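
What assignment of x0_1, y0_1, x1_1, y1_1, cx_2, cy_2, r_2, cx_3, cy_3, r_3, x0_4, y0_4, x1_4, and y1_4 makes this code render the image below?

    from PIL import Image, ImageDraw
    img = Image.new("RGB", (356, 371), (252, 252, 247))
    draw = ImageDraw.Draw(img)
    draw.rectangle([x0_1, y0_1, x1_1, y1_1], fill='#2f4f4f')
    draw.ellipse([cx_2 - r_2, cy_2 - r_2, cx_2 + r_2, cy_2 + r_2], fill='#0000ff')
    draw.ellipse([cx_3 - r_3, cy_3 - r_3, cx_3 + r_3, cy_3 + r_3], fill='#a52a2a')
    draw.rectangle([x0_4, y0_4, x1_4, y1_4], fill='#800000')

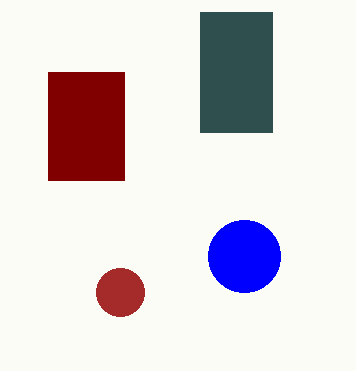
x0_1 = 200, y0_1 = 12, x1_1 = 272, y1_1 = 132, cx_2 = 244, cy_2 = 256, r_2 = 36, cx_3 = 120, cy_3 = 292, r_3 = 24, x0_4 = 48, y0_4 = 72, x1_4 = 124, y1_4 = 180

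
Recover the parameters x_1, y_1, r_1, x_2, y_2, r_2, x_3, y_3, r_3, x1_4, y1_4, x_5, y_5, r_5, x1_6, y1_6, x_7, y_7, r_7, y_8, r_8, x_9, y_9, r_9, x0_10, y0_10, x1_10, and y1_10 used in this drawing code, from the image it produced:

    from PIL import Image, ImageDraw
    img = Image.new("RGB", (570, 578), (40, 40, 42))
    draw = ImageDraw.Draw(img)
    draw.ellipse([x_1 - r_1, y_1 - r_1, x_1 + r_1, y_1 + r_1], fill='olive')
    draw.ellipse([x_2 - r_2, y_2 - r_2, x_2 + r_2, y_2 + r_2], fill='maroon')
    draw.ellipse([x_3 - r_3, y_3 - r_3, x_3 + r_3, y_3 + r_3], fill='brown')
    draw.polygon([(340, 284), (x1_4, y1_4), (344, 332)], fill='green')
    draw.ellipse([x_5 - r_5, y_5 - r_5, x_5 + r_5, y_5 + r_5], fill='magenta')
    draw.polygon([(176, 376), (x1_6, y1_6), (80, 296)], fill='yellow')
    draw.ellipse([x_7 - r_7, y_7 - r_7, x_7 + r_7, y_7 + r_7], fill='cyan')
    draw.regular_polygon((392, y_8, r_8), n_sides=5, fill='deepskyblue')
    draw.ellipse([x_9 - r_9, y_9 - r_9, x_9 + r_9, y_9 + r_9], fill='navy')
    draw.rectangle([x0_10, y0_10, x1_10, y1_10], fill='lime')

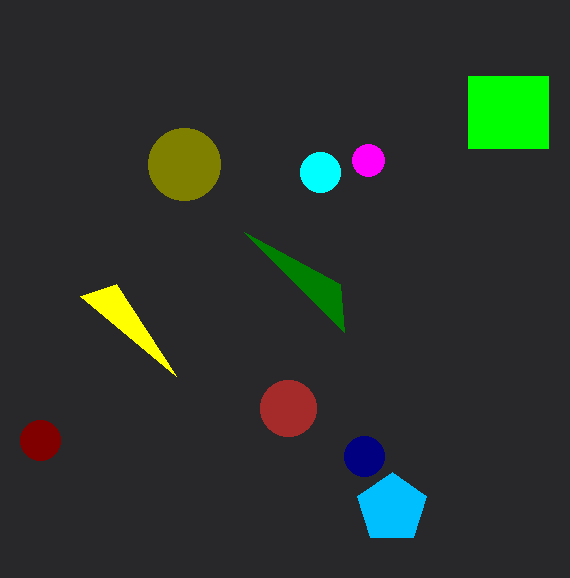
x_1 = 184
y_1 = 164
r_1 = 36
x_2 = 40
y_2 = 440
r_2 = 20
x_3 = 288
y_3 = 408
r_3 = 28
x1_4 = 244
y1_4 = 232
x_5 = 368
y_5 = 160
r_5 = 16
x1_6 = 116
y1_6 = 284
x_7 = 320
y_7 = 172
r_7 = 20
y_8 = 508
r_8 = 36
x_9 = 364
y_9 = 456
r_9 = 20
x0_10 = 468
y0_10 = 76
x1_10 = 548
y1_10 = 148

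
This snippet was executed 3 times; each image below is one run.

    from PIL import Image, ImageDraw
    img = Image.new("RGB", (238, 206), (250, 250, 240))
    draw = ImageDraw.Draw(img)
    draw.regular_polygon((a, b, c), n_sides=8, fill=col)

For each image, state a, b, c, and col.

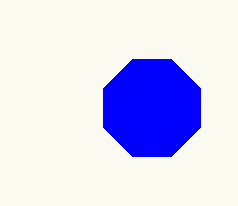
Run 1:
a = 152; b = 108; c = 52; col = 'blue'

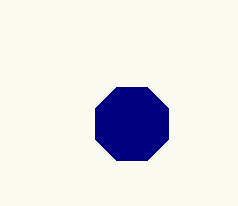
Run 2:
a = 132; b = 124; c = 40; col = 'navy'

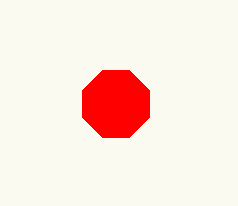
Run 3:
a = 116; b = 104; c = 36; col = 'red'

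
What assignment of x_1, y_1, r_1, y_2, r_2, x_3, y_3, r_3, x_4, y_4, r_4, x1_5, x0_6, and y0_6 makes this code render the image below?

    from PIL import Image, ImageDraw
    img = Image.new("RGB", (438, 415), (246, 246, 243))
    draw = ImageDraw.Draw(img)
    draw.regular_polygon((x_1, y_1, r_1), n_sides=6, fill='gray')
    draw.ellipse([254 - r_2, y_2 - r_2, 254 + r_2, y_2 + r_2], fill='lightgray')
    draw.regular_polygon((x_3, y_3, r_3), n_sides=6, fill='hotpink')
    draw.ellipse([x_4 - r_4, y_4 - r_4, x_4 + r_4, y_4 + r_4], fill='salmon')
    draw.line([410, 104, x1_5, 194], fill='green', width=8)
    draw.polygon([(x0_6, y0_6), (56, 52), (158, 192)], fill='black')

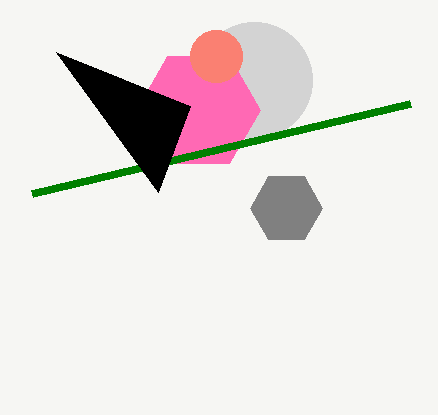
x_1 = 286
y_1 = 208
r_1 = 36
y_2 = 80
r_2 = 58
x_3 = 198
y_3 = 110
r_3 = 62
x_4 = 216
y_4 = 56
r_4 = 26
x1_5 = 32
x0_6 = 190
y0_6 = 106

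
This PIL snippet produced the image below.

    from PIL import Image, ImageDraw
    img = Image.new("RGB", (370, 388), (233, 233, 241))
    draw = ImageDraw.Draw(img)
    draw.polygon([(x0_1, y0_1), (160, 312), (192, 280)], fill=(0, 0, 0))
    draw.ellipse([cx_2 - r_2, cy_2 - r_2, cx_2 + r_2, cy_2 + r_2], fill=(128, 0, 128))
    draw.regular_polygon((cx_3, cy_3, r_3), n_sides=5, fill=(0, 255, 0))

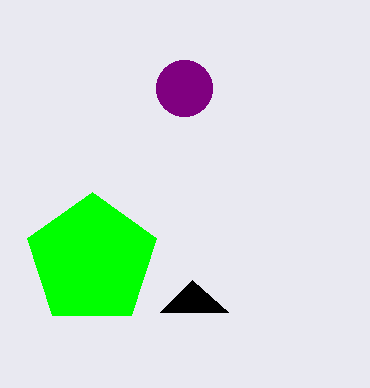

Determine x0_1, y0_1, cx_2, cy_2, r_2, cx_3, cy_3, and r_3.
x0_1 = 228, y0_1 = 312, cx_2 = 184, cy_2 = 88, r_2 = 28, cx_3 = 92, cy_3 = 260, r_3 = 68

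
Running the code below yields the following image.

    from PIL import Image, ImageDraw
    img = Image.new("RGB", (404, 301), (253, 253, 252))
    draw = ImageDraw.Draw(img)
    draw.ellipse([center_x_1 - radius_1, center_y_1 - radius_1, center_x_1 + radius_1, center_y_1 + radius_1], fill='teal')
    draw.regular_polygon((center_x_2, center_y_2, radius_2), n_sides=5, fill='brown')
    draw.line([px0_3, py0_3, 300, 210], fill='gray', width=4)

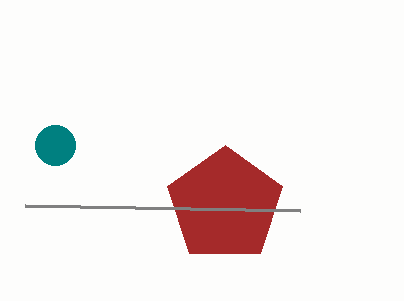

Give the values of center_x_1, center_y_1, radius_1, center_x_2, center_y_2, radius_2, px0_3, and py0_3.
center_x_1 = 55; center_y_1 = 145; radius_1 = 20; center_x_2 = 225; center_y_2 = 205; radius_2 = 60; px0_3 = 25; py0_3 = 205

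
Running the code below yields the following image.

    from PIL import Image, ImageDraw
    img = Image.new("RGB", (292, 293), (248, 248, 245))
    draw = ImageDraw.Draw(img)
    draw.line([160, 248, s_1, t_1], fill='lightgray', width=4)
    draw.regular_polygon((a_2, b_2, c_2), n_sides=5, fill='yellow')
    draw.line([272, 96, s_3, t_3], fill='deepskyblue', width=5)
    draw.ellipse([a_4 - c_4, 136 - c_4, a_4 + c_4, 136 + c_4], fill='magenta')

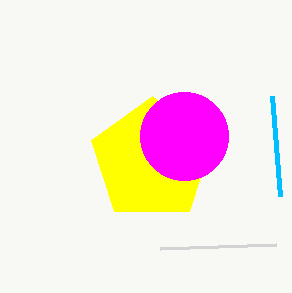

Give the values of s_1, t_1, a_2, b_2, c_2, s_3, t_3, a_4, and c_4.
s_1 = 276, t_1 = 244, a_2 = 152, b_2 = 160, c_2 = 64, s_3 = 280, t_3 = 196, a_4 = 184, c_4 = 44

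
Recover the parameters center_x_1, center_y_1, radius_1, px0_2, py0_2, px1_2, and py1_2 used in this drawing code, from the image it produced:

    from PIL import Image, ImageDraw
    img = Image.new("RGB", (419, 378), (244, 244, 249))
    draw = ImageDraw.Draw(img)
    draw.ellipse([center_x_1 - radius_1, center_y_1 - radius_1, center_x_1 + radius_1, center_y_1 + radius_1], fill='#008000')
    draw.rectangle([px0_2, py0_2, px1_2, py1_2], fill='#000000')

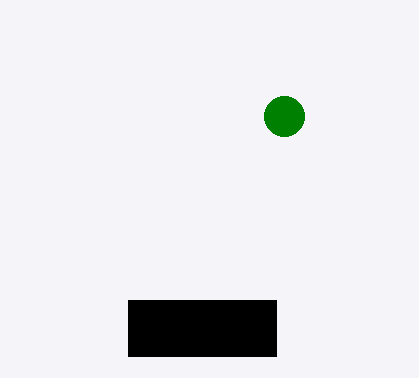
center_x_1 = 284; center_y_1 = 116; radius_1 = 20; px0_2 = 128; py0_2 = 300; px1_2 = 276; py1_2 = 356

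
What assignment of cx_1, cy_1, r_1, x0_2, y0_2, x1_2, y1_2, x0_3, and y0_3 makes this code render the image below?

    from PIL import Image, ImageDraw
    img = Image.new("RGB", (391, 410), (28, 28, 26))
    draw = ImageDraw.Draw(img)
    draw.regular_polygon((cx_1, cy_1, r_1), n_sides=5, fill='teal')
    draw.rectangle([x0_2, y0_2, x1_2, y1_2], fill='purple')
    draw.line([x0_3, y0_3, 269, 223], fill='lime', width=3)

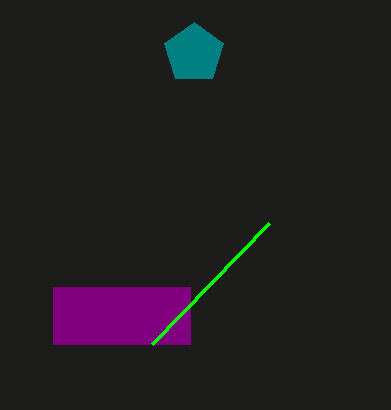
cx_1 = 194, cy_1 = 53, r_1 = 31, x0_2 = 53, y0_2 = 287, x1_2 = 190, y1_2 = 344, x0_3 = 152, y0_3 = 344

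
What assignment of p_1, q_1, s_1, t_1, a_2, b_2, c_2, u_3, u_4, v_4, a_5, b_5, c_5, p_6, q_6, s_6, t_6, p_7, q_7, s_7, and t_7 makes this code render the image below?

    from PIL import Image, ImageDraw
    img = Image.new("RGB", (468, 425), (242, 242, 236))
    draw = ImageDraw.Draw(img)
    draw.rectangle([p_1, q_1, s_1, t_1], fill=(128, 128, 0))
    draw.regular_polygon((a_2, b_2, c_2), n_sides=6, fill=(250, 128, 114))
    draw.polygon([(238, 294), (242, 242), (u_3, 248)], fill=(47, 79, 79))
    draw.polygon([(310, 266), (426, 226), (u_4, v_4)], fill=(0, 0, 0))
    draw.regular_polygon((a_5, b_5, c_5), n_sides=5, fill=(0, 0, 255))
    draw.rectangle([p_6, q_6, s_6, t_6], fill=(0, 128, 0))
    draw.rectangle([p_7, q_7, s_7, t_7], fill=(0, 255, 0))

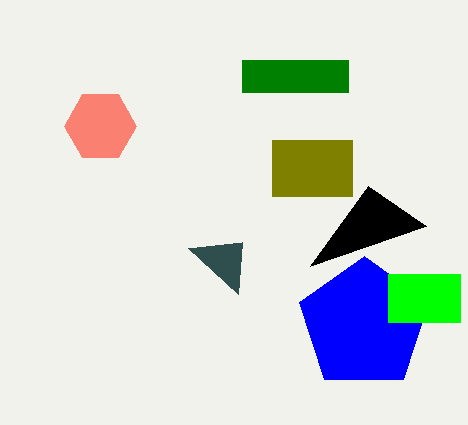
p_1 = 272, q_1 = 140, s_1 = 352, t_1 = 196, a_2 = 100, b_2 = 126, c_2 = 36, u_3 = 188, u_4 = 368, v_4 = 186, a_5 = 364, b_5 = 324, c_5 = 68, p_6 = 242, q_6 = 60, s_6 = 348, t_6 = 92, p_7 = 388, q_7 = 274, s_7 = 460, t_7 = 322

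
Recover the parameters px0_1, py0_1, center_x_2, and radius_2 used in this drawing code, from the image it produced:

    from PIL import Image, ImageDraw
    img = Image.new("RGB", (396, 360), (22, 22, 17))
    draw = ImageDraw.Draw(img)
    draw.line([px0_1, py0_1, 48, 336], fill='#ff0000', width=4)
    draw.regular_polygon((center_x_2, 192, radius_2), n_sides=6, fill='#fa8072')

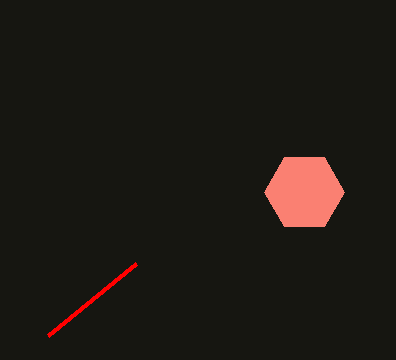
px0_1 = 136; py0_1 = 264; center_x_2 = 304; radius_2 = 40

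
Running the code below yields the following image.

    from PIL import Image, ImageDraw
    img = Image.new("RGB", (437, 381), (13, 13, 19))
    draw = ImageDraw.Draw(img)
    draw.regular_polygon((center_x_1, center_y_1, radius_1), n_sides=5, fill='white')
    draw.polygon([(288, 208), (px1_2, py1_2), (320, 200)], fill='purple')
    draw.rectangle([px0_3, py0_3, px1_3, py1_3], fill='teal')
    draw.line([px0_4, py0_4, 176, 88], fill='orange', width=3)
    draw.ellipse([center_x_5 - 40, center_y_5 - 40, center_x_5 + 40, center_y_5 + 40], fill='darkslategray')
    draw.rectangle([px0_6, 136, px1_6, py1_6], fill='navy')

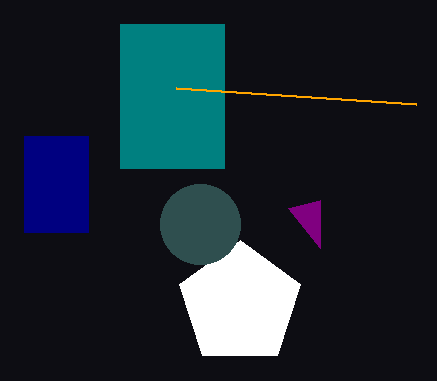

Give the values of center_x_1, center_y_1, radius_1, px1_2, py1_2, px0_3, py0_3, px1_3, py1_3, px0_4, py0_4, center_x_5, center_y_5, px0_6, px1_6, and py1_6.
center_x_1 = 240
center_y_1 = 304
radius_1 = 64
px1_2 = 320
py1_2 = 248
px0_3 = 120
py0_3 = 24
px1_3 = 224
py1_3 = 168
px0_4 = 416
py0_4 = 104
center_x_5 = 200
center_y_5 = 224
px0_6 = 24
px1_6 = 88
py1_6 = 232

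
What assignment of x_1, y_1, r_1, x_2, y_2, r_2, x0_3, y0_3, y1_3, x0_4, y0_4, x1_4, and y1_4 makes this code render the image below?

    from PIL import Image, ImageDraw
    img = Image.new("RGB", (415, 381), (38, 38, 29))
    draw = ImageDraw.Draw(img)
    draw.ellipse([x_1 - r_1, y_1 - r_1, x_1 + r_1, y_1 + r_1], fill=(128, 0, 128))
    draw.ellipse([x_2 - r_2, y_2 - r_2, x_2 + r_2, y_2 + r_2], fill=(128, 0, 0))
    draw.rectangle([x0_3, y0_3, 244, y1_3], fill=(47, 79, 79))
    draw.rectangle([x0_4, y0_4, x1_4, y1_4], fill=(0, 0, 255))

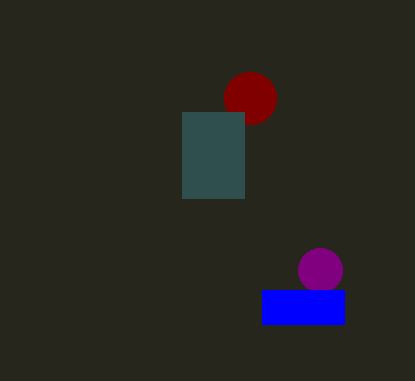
x_1 = 320; y_1 = 270; r_1 = 22; x_2 = 250; y_2 = 98; r_2 = 26; x0_3 = 182; y0_3 = 112; y1_3 = 198; x0_4 = 262; y0_4 = 290; x1_4 = 344; y1_4 = 324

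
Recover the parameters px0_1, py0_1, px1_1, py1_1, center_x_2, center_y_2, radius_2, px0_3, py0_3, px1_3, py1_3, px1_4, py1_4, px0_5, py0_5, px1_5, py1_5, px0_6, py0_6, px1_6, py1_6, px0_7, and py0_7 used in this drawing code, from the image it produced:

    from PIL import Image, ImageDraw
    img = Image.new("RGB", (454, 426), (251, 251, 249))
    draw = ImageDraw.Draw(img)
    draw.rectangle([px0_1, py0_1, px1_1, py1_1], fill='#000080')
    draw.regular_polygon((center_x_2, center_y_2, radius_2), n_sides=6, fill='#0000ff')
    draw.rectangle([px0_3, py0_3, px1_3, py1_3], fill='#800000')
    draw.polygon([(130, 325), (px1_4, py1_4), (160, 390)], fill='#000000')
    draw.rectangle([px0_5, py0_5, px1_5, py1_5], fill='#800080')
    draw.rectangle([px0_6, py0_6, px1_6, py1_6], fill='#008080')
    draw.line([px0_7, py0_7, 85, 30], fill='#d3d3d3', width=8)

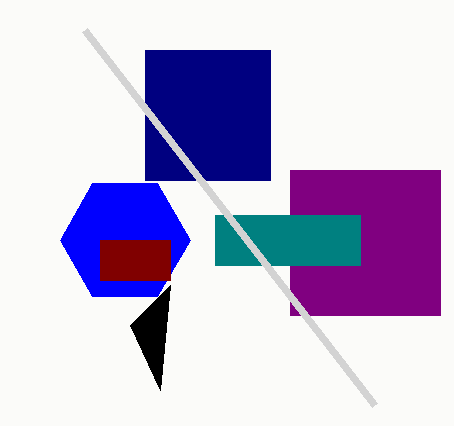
px0_1 = 145, py0_1 = 50, px1_1 = 270, py1_1 = 180, center_x_2 = 125, center_y_2 = 240, radius_2 = 65, px0_3 = 100, py0_3 = 240, px1_3 = 170, py1_3 = 280, px1_4 = 170, py1_4 = 285, px0_5 = 290, py0_5 = 170, px1_5 = 440, py1_5 = 315, px0_6 = 215, py0_6 = 215, px1_6 = 360, py1_6 = 265, px0_7 = 375, py0_7 = 405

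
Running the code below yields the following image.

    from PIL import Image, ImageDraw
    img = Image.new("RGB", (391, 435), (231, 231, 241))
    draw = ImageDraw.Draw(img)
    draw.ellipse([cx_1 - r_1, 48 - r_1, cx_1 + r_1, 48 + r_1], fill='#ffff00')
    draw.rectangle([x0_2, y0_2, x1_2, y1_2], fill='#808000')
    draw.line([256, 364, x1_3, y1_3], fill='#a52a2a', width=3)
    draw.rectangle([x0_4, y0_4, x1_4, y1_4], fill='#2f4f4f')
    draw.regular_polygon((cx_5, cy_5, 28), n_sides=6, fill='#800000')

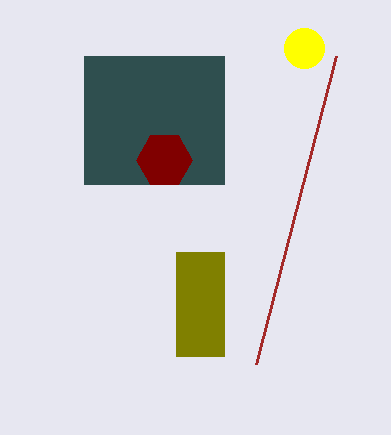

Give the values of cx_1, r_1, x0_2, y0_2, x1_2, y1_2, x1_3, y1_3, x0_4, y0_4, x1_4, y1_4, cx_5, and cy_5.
cx_1 = 304, r_1 = 20, x0_2 = 176, y0_2 = 252, x1_2 = 224, y1_2 = 356, x1_3 = 336, y1_3 = 56, x0_4 = 84, y0_4 = 56, x1_4 = 224, y1_4 = 184, cx_5 = 164, cy_5 = 160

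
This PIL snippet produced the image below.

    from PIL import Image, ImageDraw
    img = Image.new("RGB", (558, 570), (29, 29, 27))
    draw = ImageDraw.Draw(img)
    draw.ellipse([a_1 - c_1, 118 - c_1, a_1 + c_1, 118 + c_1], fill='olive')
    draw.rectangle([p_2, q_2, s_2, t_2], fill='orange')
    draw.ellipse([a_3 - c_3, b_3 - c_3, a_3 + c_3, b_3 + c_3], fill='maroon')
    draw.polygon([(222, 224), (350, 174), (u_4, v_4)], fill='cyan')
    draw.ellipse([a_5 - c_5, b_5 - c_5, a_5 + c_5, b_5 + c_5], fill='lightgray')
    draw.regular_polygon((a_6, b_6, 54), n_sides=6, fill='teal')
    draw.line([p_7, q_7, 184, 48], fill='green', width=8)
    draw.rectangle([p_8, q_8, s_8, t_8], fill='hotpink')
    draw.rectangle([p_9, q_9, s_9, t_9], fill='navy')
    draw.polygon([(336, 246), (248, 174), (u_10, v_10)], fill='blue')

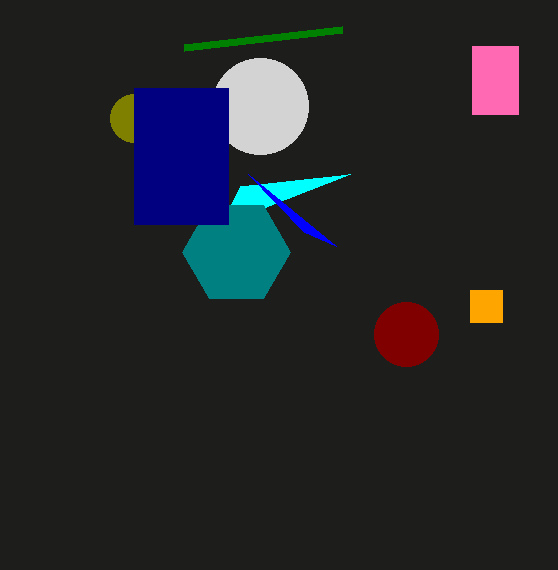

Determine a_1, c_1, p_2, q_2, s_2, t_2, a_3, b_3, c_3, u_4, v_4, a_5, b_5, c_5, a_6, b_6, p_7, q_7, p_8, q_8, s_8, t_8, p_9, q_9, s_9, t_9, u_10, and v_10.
a_1 = 134
c_1 = 24
p_2 = 470
q_2 = 290
s_2 = 502
t_2 = 322
a_3 = 406
b_3 = 334
c_3 = 32
u_4 = 240
v_4 = 186
a_5 = 260
b_5 = 106
c_5 = 48
a_6 = 236
b_6 = 252
p_7 = 342
q_7 = 30
p_8 = 472
q_8 = 46
s_8 = 518
t_8 = 114
p_9 = 134
q_9 = 88
s_9 = 228
t_9 = 224
u_10 = 304
v_10 = 232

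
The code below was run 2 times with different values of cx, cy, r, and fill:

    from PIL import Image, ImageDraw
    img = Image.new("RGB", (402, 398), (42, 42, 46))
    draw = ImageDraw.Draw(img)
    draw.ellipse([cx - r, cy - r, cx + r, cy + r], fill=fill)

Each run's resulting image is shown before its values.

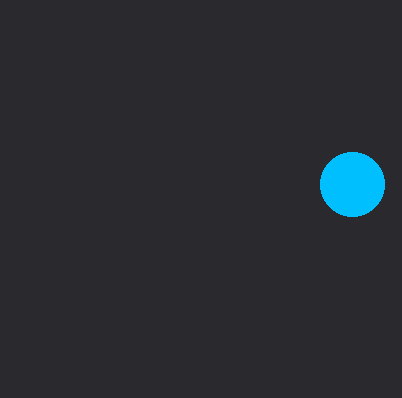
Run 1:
cx = 352, cy = 184, r = 32, fill = 'deepskyblue'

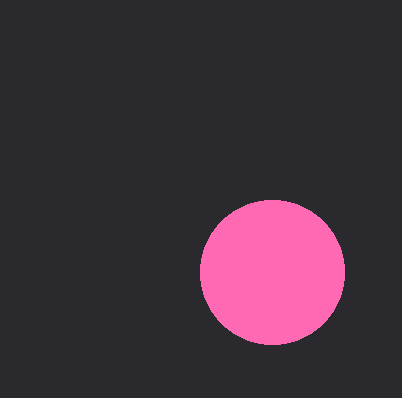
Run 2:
cx = 272; cy = 272; r = 72; fill = 'hotpink'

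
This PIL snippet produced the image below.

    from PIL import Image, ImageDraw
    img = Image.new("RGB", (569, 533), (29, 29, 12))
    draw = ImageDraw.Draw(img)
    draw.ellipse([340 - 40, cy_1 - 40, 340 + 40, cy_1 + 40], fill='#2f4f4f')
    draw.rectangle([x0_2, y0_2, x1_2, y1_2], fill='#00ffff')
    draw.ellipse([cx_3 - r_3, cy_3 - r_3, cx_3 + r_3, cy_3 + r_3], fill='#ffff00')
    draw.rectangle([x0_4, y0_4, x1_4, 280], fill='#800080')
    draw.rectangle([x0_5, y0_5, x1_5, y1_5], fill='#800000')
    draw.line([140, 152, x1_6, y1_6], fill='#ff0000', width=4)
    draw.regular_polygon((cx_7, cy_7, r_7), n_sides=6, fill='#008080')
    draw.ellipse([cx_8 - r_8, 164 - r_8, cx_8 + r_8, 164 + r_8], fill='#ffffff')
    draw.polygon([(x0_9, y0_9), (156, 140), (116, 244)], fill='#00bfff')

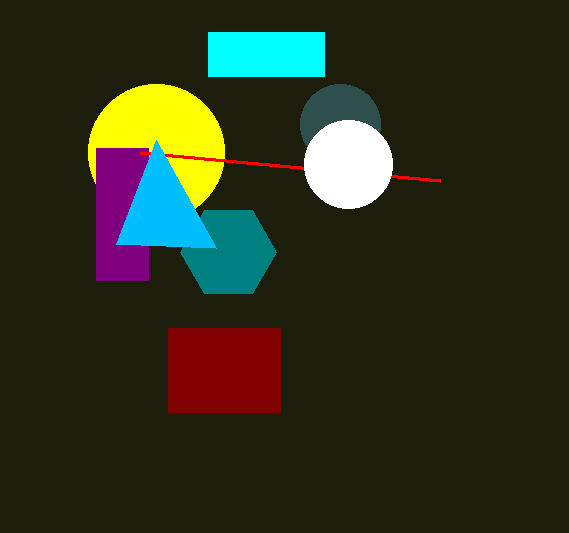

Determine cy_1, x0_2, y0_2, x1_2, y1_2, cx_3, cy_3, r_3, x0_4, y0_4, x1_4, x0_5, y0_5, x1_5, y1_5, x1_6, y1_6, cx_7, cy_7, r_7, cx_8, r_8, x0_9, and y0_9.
cy_1 = 124; x0_2 = 208; y0_2 = 32; x1_2 = 324; y1_2 = 76; cx_3 = 156; cy_3 = 152; r_3 = 68; x0_4 = 96; y0_4 = 148; x1_4 = 148; x0_5 = 168; y0_5 = 328; x1_5 = 280; y1_5 = 412; x1_6 = 440; y1_6 = 180; cx_7 = 228; cy_7 = 252; r_7 = 48; cx_8 = 348; r_8 = 44; x0_9 = 216; y0_9 = 248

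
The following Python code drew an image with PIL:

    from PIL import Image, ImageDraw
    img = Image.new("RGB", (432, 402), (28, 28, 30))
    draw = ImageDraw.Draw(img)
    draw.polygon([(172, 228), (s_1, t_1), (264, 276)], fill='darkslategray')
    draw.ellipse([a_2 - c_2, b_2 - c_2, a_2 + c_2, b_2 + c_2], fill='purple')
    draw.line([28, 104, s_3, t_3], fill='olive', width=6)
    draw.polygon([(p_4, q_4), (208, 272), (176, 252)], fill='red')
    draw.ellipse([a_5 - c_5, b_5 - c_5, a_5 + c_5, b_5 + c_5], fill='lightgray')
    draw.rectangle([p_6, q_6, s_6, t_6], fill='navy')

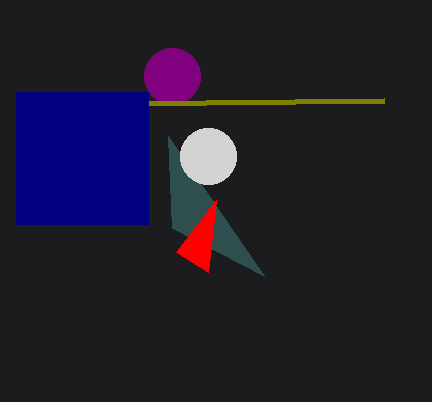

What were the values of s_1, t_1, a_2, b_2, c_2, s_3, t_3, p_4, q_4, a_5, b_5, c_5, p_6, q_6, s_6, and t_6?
s_1 = 168; t_1 = 136; a_2 = 172; b_2 = 76; c_2 = 28; s_3 = 384; t_3 = 100; p_4 = 216; q_4 = 200; a_5 = 208; b_5 = 156; c_5 = 28; p_6 = 16; q_6 = 92; s_6 = 148; t_6 = 224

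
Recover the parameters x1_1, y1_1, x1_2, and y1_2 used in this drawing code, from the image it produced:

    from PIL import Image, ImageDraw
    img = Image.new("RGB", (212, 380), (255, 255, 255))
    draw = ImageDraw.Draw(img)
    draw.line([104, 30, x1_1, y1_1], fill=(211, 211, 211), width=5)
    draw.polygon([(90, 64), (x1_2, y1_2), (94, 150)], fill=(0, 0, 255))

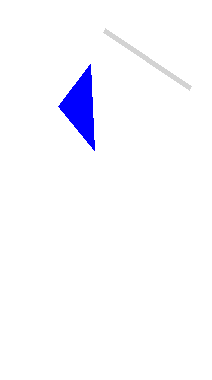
x1_1 = 190, y1_1 = 88, x1_2 = 58, y1_2 = 106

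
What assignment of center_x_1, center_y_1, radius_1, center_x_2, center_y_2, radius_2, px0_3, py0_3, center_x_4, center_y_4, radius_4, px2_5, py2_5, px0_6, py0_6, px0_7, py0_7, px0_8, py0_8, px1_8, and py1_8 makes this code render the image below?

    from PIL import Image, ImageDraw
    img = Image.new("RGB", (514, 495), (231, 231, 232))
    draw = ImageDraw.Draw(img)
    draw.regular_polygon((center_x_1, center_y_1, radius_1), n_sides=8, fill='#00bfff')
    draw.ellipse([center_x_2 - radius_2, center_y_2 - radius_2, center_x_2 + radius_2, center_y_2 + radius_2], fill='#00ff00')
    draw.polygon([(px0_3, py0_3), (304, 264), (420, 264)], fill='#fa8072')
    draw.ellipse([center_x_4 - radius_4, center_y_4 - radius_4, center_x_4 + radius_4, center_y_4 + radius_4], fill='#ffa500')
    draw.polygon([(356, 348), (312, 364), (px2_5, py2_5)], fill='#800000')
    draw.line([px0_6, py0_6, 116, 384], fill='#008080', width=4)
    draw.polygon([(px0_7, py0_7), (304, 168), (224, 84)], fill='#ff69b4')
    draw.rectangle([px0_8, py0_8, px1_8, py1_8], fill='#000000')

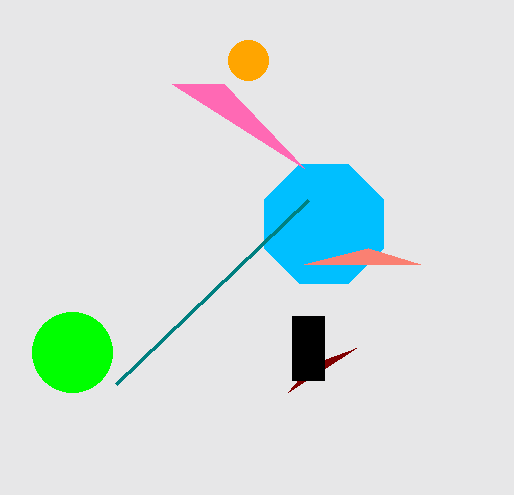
center_x_1 = 324; center_y_1 = 224; radius_1 = 64; center_x_2 = 72; center_y_2 = 352; radius_2 = 40; px0_3 = 368; py0_3 = 248; center_x_4 = 248; center_y_4 = 60; radius_4 = 20; px2_5 = 288; py2_5 = 392; px0_6 = 308; py0_6 = 200; px0_7 = 172; py0_7 = 84; px0_8 = 292; py0_8 = 316; px1_8 = 324; py1_8 = 380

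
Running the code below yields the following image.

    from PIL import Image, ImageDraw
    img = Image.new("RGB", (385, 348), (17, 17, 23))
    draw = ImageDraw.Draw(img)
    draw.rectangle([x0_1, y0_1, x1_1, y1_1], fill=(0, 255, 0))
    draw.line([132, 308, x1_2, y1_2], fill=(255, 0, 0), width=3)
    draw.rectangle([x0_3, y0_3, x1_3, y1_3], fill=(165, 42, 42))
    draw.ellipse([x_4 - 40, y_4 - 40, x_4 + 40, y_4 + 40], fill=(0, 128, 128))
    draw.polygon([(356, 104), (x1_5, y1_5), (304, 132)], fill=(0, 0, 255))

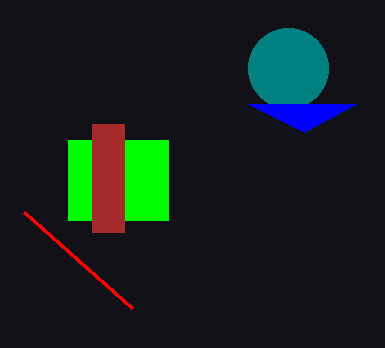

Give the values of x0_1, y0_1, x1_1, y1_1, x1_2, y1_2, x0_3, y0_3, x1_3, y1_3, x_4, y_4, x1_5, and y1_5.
x0_1 = 68, y0_1 = 140, x1_1 = 168, y1_1 = 220, x1_2 = 24, y1_2 = 212, x0_3 = 92, y0_3 = 124, x1_3 = 124, y1_3 = 232, x_4 = 288, y_4 = 68, x1_5 = 248, y1_5 = 104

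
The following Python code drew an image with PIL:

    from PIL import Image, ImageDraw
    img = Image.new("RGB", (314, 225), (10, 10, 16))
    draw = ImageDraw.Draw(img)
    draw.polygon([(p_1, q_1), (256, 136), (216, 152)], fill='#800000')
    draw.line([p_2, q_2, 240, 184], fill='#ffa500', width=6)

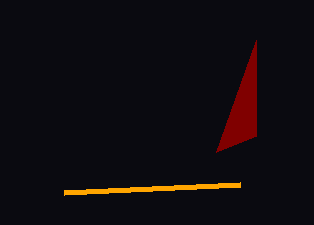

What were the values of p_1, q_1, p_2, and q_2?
p_1 = 256, q_1 = 40, p_2 = 64, q_2 = 192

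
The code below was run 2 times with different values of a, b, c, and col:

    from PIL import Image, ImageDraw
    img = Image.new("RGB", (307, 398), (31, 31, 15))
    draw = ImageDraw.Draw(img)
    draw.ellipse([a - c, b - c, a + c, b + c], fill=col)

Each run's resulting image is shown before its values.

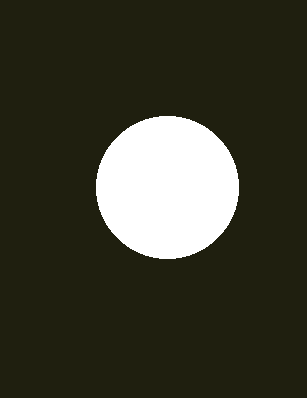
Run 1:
a = 167
b = 187
c = 71
col = 'white'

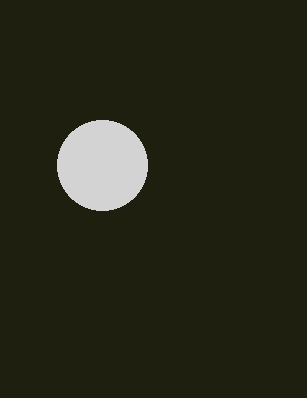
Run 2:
a = 102, b = 165, c = 45, col = 'lightgray'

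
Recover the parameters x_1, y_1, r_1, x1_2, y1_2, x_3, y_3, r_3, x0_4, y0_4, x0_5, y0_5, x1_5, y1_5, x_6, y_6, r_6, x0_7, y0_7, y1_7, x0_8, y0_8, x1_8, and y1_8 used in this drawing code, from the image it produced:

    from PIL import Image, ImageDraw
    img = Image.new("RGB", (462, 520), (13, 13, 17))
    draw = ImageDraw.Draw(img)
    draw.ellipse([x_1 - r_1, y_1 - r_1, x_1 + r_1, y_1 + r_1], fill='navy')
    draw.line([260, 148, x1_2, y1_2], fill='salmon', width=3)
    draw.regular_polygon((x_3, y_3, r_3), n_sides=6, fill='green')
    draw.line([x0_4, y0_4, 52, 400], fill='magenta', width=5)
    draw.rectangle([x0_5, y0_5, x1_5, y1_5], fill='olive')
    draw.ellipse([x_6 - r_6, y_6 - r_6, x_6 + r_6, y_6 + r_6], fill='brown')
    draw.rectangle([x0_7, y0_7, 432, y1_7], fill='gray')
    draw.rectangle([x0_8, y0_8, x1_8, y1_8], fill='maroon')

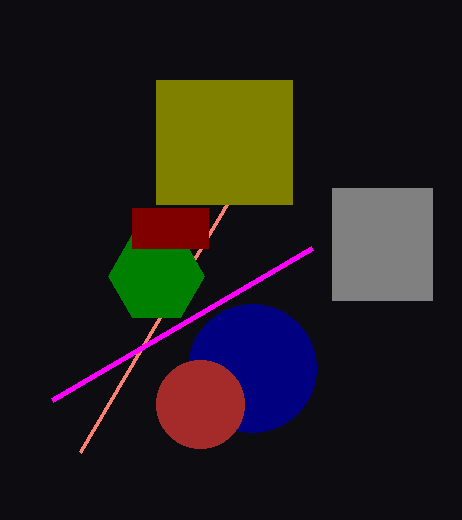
x_1 = 252, y_1 = 368, r_1 = 64, x1_2 = 80, y1_2 = 452, x_3 = 156, y_3 = 276, r_3 = 48, x0_4 = 312, y0_4 = 248, x0_5 = 156, y0_5 = 80, x1_5 = 292, y1_5 = 204, x_6 = 200, y_6 = 404, r_6 = 44, x0_7 = 332, y0_7 = 188, y1_7 = 300, x0_8 = 132, y0_8 = 208, x1_8 = 208, y1_8 = 248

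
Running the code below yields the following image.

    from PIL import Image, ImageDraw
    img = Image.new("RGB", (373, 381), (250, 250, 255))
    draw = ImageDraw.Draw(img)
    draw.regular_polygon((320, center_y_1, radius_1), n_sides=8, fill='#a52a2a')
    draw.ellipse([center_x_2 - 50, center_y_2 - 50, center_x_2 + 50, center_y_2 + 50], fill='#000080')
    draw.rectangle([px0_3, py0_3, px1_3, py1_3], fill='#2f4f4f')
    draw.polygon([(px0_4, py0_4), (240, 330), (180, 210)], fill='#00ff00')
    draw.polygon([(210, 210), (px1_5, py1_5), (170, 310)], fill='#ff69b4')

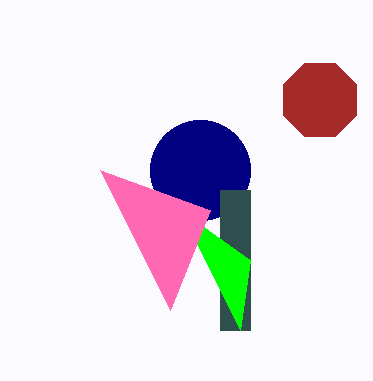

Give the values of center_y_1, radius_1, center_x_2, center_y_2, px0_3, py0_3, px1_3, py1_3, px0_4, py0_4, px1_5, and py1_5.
center_y_1 = 100; radius_1 = 40; center_x_2 = 200; center_y_2 = 170; px0_3 = 220; py0_3 = 190; px1_3 = 250; py1_3 = 330; px0_4 = 250; py0_4 = 260; px1_5 = 100; py1_5 = 170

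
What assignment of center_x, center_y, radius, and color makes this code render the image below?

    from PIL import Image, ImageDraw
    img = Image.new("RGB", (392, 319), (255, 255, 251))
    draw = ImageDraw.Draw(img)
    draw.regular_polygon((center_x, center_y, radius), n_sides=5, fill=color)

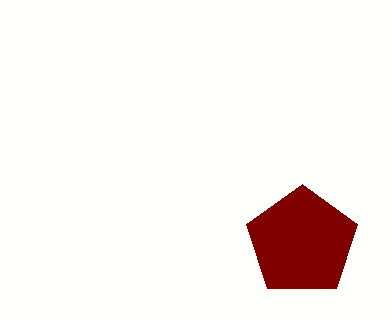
center_x = 302
center_y = 242
radius = 58
color = 'maroon'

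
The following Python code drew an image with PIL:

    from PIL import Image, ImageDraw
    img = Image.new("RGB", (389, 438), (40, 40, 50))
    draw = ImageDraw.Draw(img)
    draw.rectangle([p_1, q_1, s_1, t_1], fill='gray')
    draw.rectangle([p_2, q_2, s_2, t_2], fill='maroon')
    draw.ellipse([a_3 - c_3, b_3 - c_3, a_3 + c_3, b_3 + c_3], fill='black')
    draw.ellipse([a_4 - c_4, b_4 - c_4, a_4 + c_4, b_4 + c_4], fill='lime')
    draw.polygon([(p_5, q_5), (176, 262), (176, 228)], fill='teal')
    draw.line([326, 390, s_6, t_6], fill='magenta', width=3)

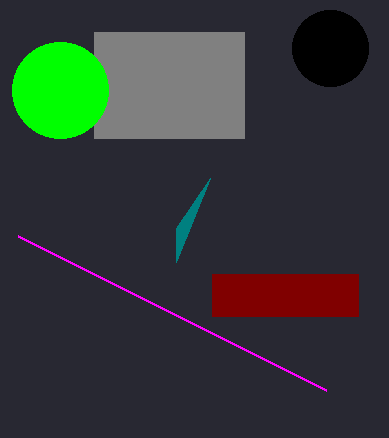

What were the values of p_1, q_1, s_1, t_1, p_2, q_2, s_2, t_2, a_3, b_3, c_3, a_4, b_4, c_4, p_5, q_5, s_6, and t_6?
p_1 = 94; q_1 = 32; s_1 = 244; t_1 = 138; p_2 = 212; q_2 = 274; s_2 = 358; t_2 = 316; a_3 = 330; b_3 = 48; c_3 = 38; a_4 = 60; b_4 = 90; c_4 = 48; p_5 = 210; q_5 = 178; s_6 = 18; t_6 = 236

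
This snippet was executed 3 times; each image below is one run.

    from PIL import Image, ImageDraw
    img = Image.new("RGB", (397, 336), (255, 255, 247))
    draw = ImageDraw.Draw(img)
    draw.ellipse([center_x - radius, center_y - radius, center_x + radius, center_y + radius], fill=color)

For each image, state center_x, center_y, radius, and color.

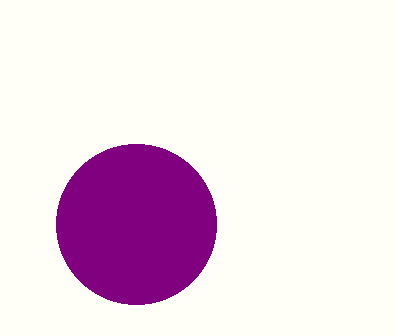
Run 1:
center_x = 136, center_y = 224, radius = 80, color = 'purple'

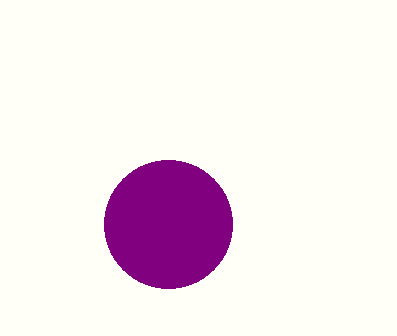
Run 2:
center_x = 168; center_y = 224; radius = 64; color = 'purple'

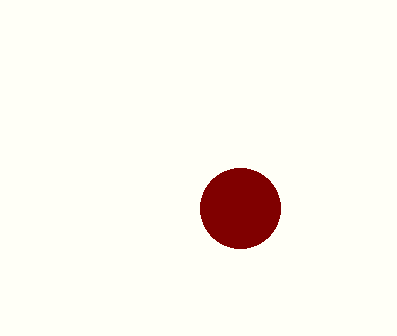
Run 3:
center_x = 240
center_y = 208
radius = 40
color = 'maroon'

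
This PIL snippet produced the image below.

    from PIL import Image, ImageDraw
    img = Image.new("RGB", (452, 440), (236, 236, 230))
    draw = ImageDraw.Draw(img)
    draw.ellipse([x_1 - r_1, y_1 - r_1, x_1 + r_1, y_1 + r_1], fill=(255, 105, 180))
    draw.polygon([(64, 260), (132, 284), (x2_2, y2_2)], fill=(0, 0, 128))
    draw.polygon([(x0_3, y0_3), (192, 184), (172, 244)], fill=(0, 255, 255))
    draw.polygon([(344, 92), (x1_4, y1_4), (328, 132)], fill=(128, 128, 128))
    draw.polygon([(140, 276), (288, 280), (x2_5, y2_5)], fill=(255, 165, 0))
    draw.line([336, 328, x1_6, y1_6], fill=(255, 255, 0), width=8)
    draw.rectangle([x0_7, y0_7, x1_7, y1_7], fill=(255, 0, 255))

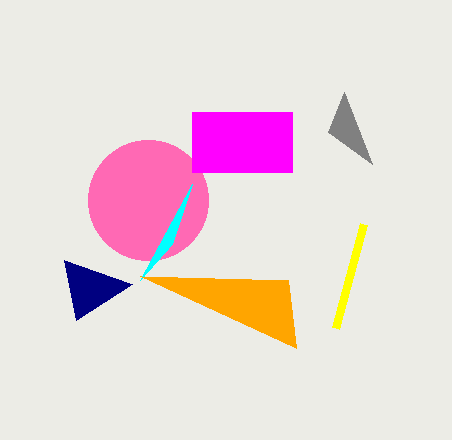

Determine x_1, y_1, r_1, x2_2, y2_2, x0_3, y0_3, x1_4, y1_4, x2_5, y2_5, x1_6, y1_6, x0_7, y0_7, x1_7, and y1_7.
x_1 = 148, y_1 = 200, r_1 = 60, x2_2 = 76, y2_2 = 320, x0_3 = 140, y0_3 = 280, x1_4 = 372, y1_4 = 164, x2_5 = 296, y2_5 = 348, x1_6 = 364, y1_6 = 224, x0_7 = 192, y0_7 = 112, x1_7 = 292, y1_7 = 172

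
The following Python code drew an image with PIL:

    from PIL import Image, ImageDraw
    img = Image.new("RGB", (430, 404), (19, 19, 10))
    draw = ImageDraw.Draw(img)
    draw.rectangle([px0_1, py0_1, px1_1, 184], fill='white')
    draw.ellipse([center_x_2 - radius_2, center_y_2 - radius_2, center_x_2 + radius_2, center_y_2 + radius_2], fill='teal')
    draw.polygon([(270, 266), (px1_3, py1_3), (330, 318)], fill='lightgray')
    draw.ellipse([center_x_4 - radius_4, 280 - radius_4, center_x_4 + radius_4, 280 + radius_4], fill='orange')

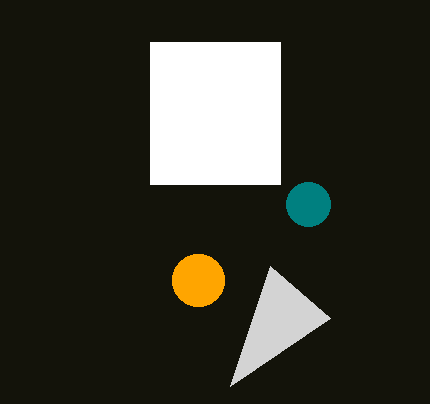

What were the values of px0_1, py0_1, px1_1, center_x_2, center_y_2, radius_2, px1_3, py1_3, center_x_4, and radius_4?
px0_1 = 150
py0_1 = 42
px1_1 = 280
center_x_2 = 308
center_y_2 = 204
radius_2 = 22
px1_3 = 230
py1_3 = 386
center_x_4 = 198
radius_4 = 26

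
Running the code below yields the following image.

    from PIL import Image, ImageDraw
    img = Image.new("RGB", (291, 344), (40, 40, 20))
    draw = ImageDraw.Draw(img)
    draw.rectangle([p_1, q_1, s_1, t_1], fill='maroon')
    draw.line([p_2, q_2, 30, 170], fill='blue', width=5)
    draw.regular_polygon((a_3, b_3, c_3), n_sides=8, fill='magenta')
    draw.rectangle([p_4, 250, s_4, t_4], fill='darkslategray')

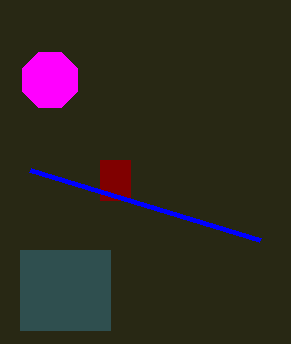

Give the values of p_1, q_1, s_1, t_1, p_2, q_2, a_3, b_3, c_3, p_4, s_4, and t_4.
p_1 = 100; q_1 = 160; s_1 = 130; t_1 = 200; p_2 = 260; q_2 = 240; a_3 = 50; b_3 = 80; c_3 = 30; p_4 = 20; s_4 = 110; t_4 = 330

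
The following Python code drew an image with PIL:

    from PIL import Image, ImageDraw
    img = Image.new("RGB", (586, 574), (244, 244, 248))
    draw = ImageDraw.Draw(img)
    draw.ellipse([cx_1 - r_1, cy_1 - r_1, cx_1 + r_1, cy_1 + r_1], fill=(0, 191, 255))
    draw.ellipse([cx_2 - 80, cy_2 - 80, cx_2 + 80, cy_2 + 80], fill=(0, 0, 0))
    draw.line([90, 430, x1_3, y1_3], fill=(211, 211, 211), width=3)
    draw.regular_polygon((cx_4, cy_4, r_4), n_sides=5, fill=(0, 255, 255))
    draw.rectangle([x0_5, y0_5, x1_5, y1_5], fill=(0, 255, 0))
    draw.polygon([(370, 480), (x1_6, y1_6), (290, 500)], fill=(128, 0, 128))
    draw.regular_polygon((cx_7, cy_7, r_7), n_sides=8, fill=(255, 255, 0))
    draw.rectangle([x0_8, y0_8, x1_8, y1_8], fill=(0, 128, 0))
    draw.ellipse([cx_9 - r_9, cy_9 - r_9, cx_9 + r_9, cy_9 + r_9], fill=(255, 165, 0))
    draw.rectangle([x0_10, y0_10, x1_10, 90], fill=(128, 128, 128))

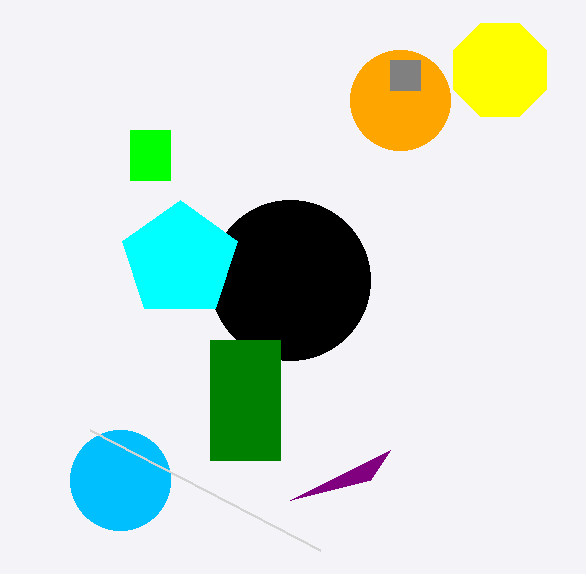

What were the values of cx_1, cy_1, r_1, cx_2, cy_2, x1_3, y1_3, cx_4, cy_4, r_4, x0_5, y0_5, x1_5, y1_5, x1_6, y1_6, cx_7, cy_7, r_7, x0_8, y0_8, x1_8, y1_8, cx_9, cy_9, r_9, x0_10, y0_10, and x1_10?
cx_1 = 120, cy_1 = 480, r_1 = 50, cx_2 = 290, cy_2 = 280, x1_3 = 320, y1_3 = 550, cx_4 = 180, cy_4 = 260, r_4 = 60, x0_5 = 130, y0_5 = 130, x1_5 = 170, y1_5 = 180, x1_6 = 390, y1_6 = 450, cx_7 = 500, cy_7 = 70, r_7 = 50, x0_8 = 210, y0_8 = 340, x1_8 = 280, y1_8 = 460, cx_9 = 400, cy_9 = 100, r_9 = 50, x0_10 = 390, y0_10 = 60, x1_10 = 420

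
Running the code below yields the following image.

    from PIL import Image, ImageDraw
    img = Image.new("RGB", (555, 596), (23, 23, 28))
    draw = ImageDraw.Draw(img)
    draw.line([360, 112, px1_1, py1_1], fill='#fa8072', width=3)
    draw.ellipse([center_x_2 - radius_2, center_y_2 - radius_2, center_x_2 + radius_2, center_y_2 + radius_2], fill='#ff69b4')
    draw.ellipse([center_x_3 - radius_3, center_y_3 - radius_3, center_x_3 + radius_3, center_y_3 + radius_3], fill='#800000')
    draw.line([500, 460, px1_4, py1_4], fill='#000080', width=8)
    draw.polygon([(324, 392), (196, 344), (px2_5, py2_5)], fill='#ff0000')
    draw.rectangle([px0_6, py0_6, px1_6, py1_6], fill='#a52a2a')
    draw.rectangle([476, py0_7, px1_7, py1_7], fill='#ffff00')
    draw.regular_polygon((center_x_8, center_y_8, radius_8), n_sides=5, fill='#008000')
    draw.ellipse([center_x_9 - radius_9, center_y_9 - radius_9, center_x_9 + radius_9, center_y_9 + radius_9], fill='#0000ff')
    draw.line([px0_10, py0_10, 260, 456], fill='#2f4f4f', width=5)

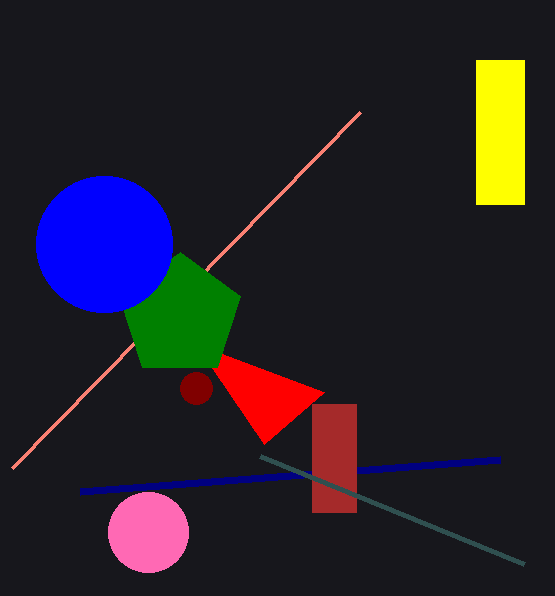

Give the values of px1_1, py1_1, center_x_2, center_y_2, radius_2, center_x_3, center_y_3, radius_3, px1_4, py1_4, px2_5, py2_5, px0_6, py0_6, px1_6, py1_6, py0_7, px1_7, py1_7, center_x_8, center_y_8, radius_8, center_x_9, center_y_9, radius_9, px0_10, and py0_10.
px1_1 = 12, py1_1 = 468, center_x_2 = 148, center_y_2 = 532, radius_2 = 40, center_x_3 = 196, center_y_3 = 388, radius_3 = 16, px1_4 = 80, py1_4 = 492, px2_5 = 264, py2_5 = 444, px0_6 = 312, py0_6 = 404, px1_6 = 356, py1_6 = 512, py0_7 = 60, px1_7 = 524, py1_7 = 204, center_x_8 = 180, center_y_8 = 316, radius_8 = 64, center_x_9 = 104, center_y_9 = 244, radius_9 = 68, px0_10 = 524, py0_10 = 564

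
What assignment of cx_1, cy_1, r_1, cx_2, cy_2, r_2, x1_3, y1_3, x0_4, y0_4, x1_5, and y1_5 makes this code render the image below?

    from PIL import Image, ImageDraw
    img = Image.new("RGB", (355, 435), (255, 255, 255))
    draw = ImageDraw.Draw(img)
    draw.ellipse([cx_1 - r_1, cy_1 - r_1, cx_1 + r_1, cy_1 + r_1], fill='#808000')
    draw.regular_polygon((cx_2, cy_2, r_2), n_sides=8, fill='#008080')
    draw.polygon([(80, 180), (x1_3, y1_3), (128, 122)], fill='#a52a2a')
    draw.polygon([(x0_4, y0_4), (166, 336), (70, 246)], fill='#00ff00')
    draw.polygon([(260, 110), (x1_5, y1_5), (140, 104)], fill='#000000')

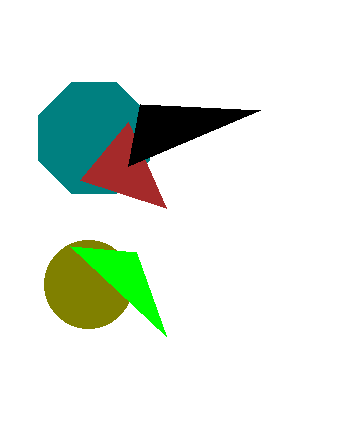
cx_1 = 88, cy_1 = 284, r_1 = 44, cx_2 = 94, cy_2 = 138, r_2 = 60, x1_3 = 166, y1_3 = 208, x0_4 = 136, y0_4 = 252, x1_5 = 128, y1_5 = 166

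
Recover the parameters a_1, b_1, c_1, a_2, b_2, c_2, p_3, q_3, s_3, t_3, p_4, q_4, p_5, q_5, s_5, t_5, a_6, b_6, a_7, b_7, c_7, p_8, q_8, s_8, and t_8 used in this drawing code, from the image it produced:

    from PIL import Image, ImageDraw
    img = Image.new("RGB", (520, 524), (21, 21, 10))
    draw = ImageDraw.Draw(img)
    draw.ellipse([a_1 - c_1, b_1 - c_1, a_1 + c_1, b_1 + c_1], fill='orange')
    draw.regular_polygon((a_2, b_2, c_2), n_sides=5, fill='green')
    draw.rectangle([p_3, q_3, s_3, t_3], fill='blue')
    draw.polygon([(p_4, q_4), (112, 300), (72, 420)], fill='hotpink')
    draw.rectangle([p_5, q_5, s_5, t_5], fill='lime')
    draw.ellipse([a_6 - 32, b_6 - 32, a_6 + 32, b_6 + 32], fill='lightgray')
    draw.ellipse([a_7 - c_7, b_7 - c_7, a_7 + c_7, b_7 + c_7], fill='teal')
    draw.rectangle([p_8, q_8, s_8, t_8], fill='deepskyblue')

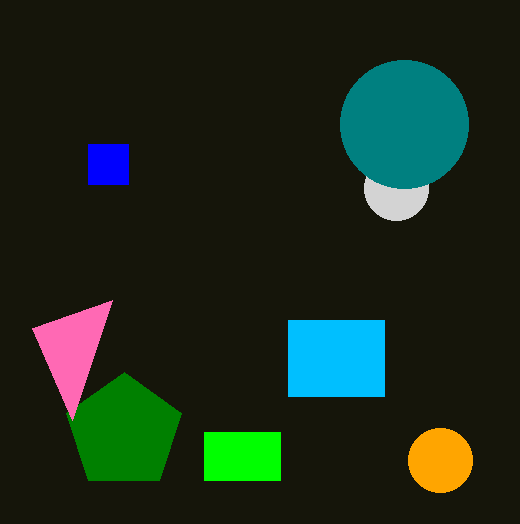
a_1 = 440; b_1 = 460; c_1 = 32; a_2 = 124; b_2 = 432; c_2 = 60; p_3 = 88; q_3 = 144; s_3 = 128; t_3 = 184; p_4 = 32; q_4 = 328; p_5 = 204; q_5 = 432; s_5 = 280; t_5 = 480; a_6 = 396; b_6 = 188; a_7 = 404; b_7 = 124; c_7 = 64; p_8 = 288; q_8 = 320; s_8 = 384; t_8 = 396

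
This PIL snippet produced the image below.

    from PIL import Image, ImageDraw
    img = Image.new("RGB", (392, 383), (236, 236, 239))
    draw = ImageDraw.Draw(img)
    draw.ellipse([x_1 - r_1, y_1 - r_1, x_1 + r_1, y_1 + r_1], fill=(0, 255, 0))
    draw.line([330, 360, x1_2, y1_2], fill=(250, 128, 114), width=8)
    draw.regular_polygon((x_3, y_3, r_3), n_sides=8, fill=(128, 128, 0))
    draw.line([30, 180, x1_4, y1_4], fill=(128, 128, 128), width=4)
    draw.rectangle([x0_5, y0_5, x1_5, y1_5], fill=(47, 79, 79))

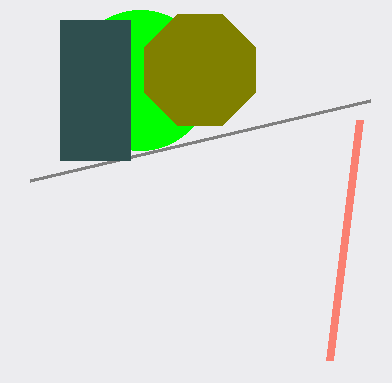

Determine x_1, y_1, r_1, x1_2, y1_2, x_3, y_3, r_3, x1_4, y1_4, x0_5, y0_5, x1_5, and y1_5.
x_1 = 140
y_1 = 80
r_1 = 70
x1_2 = 360
y1_2 = 120
x_3 = 200
y_3 = 70
r_3 = 60
x1_4 = 370
y1_4 = 100
x0_5 = 60
y0_5 = 20
x1_5 = 130
y1_5 = 160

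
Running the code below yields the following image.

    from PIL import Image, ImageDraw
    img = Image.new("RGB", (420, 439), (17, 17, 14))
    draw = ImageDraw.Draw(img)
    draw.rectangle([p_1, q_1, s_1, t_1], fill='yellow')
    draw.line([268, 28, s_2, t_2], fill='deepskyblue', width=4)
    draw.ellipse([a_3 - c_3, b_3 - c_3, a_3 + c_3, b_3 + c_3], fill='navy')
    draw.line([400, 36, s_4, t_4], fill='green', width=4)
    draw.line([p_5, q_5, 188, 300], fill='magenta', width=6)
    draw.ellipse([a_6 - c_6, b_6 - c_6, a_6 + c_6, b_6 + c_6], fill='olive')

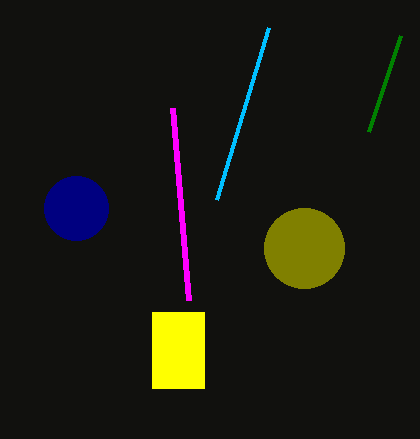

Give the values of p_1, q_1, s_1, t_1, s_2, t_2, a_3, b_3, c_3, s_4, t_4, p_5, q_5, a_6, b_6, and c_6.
p_1 = 152; q_1 = 312; s_1 = 204; t_1 = 388; s_2 = 216; t_2 = 200; a_3 = 76; b_3 = 208; c_3 = 32; s_4 = 368; t_4 = 132; p_5 = 172; q_5 = 108; a_6 = 304; b_6 = 248; c_6 = 40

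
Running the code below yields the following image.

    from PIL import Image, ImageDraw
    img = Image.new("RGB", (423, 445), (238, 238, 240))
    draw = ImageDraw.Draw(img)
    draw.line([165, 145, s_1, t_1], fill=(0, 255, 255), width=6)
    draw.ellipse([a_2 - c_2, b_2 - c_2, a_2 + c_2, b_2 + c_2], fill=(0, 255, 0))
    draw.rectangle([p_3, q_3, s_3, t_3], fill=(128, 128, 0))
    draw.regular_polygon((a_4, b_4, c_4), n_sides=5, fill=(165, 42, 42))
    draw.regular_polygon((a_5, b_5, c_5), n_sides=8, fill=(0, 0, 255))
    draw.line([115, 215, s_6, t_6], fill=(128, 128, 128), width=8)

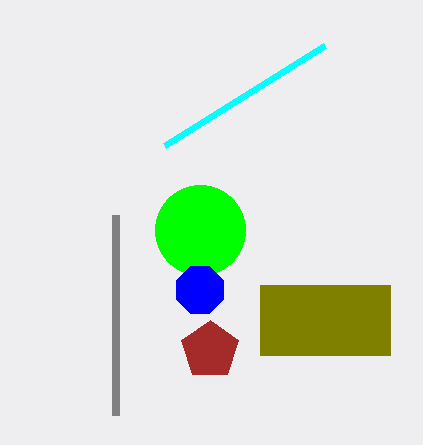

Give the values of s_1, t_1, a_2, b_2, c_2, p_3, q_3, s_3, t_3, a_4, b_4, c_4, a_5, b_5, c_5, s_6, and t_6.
s_1 = 325, t_1 = 45, a_2 = 200, b_2 = 230, c_2 = 45, p_3 = 260, q_3 = 285, s_3 = 390, t_3 = 355, a_4 = 210, b_4 = 350, c_4 = 30, a_5 = 200, b_5 = 290, c_5 = 25, s_6 = 115, t_6 = 415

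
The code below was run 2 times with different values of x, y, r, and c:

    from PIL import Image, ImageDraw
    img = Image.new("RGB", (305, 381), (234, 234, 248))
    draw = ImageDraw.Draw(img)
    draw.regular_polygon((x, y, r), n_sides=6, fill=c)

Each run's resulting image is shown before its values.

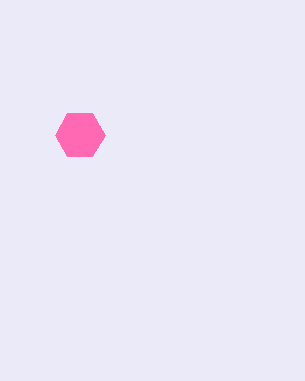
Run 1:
x = 80
y = 135
r = 25
c = 'hotpink'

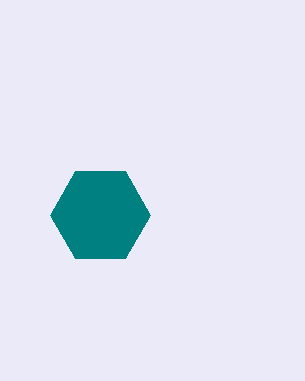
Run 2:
x = 100; y = 215; r = 50; c = 'teal'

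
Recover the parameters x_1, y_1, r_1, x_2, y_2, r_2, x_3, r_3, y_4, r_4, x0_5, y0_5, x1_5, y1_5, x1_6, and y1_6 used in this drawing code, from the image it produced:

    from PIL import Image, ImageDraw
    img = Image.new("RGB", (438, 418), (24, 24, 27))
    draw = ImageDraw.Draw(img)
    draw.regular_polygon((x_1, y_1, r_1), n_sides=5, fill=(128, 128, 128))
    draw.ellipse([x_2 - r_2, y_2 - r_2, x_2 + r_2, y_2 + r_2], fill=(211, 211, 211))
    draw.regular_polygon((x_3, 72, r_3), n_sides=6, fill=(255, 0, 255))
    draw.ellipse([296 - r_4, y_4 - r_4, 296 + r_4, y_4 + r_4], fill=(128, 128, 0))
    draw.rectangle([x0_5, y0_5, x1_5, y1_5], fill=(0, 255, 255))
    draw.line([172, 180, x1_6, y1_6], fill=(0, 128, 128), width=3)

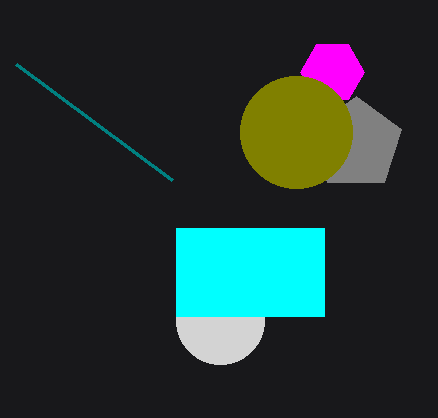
x_1 = 356
y_1 = 144
r_1 = 48
x_2 = 220
y_2 = 320
r_2 = 44
x_3 = 332
r_3 = 32
y_4 = 132
r_4 = 56
x0_5 = 176
y0_5 = 228
x1_5 = 324
y1_5 = 316
x1_6 = 16
y1_6 = 64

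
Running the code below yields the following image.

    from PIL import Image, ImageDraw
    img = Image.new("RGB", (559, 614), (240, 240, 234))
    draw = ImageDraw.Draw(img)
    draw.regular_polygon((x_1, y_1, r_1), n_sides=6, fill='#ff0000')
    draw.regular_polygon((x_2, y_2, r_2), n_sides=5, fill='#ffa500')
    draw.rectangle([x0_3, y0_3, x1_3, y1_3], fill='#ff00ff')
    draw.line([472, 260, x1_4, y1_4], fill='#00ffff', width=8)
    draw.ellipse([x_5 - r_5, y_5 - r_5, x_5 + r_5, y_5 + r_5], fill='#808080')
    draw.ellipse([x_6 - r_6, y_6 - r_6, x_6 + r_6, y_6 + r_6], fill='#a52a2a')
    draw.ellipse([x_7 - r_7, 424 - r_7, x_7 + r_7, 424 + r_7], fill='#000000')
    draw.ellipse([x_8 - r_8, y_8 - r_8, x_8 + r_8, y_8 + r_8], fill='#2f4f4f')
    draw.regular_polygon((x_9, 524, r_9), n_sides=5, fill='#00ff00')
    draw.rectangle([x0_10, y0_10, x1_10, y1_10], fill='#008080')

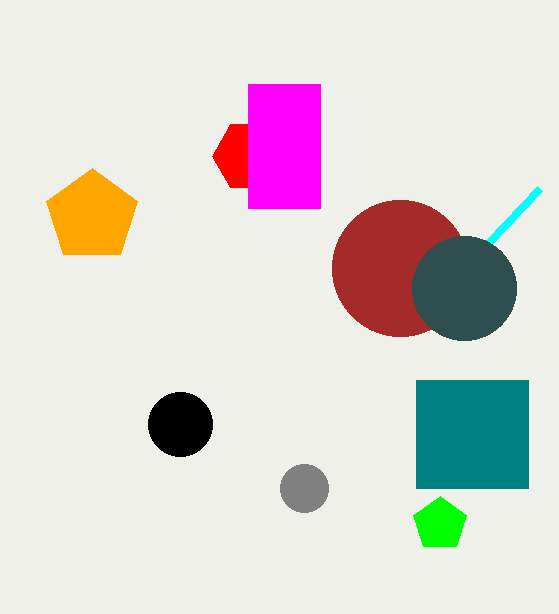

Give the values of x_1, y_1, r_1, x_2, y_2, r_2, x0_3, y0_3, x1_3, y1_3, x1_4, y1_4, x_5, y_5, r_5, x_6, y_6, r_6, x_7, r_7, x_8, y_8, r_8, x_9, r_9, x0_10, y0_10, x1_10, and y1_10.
x_1 = 248, y_1 = 156, r_1 = 36, x_2 = 92, y_2 = 216, r_2 = 48, x0_3 = 248, y0_3 = 84, x1_3 = 320, y1_3 = 208, x1_4 = 540, y1_4 = 188, x_5 = 304, y_5 = 488, r_5 = 24, x_6 = 400, y_6 = 268, r_6 = 68, x_7 = 180, r_7 = 32, x_8 = 464, y_8 = 288, r_8 = 52, x_9 = 440, r_9 = 28, x0_10 = 416, y0_10 = 380, x1_10 = 528, y1_10 = 488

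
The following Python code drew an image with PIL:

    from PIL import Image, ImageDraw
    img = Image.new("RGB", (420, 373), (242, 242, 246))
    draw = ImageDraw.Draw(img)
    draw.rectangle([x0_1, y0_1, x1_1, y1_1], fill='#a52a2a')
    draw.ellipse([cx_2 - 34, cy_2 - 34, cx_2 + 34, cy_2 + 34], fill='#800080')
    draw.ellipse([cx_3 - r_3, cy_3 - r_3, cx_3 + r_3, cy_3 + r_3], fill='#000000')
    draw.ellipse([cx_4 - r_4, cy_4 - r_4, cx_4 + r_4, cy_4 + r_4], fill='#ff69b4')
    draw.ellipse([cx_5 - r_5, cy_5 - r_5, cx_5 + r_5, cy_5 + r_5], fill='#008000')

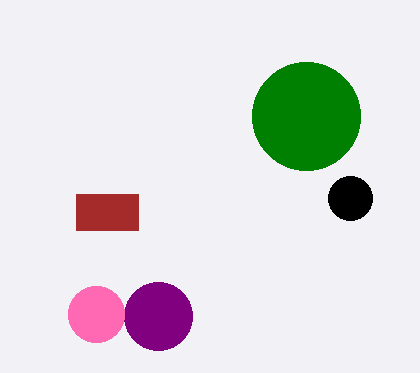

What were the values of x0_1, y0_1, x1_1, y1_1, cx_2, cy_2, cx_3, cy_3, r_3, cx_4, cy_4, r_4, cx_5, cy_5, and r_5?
x0_1 = 76; y0_1 = 194; x1_1 = 138; y1_1 = 230; cx_2 = 158; cy_2 = 316; cx_3 = 350; cy_3 = 198; r_3 = 22; cx_4 = 96; cy_4 = 314; r_4 = 28; cx_5 = 306; cy_5 = 116; r_5 = 54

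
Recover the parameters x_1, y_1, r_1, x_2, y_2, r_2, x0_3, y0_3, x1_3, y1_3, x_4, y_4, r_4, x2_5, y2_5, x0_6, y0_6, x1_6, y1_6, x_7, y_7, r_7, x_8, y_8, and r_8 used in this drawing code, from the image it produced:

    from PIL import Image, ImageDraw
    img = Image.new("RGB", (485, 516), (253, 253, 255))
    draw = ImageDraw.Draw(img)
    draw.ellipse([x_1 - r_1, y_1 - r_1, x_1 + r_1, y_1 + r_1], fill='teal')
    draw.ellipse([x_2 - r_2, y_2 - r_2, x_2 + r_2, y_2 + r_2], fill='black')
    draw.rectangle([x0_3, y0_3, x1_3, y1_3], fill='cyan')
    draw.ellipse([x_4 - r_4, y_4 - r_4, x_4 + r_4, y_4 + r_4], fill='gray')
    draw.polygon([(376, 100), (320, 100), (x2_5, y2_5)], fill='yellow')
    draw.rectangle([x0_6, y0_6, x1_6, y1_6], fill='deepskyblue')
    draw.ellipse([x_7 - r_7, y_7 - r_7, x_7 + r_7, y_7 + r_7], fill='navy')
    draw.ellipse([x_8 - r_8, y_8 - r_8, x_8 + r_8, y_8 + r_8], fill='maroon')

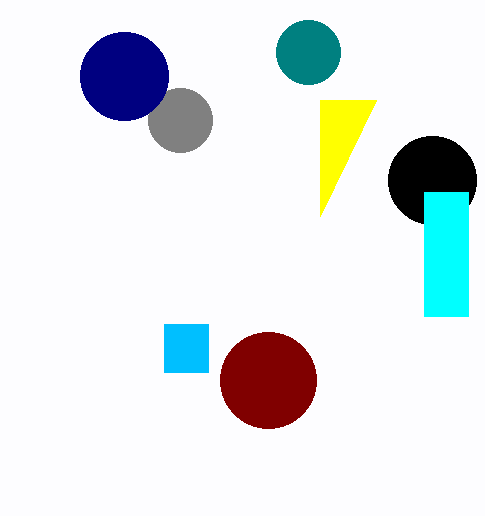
x_1 = 308; y_1 = 52; r_1 = 32; x_2 = 432; y_2 = 180; r_2 = 44; x0_3 = 424; y0_3 = 192; x1_3 = 468; y1_3 = 316; x_4 = 180; y_4 = 120; r_4 = 32; x2_5 = 320; y2_5 = 216; x0_6 = 164; y0_6 = 324; x1_6 = 208; y1_6 = 372; x_7 = 124; y_7 = 76; r_7 = 44; x_8 = 268; y_8 = 380; r_8 = 48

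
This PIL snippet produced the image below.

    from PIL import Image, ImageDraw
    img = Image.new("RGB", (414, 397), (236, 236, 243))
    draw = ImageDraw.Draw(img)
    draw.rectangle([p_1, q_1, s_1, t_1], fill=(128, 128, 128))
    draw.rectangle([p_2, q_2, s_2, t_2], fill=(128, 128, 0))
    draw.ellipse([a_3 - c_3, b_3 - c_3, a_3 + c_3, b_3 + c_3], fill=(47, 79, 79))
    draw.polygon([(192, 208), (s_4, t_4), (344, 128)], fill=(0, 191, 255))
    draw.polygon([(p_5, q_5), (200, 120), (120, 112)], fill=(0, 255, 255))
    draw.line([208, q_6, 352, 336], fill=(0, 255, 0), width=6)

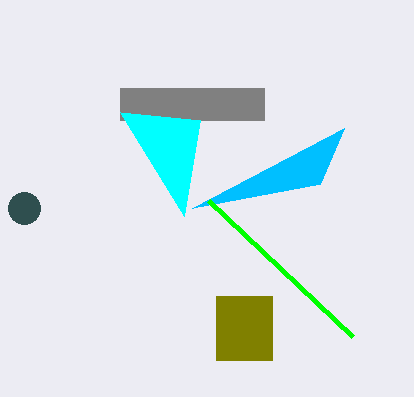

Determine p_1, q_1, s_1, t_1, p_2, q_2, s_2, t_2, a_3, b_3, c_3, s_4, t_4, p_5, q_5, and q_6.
p_1 = 120; q_1 = 88; s_1 = 264; t_1 = 120; p_2 = 216; q_2 = 296; s_2 = 272; t_2 = 360; a_3 = 24; b_3 = 208; c_3 = 16; s_4 = 320; t_4 = 184; p_5 = 184; q_5 = 216; q_6 = 200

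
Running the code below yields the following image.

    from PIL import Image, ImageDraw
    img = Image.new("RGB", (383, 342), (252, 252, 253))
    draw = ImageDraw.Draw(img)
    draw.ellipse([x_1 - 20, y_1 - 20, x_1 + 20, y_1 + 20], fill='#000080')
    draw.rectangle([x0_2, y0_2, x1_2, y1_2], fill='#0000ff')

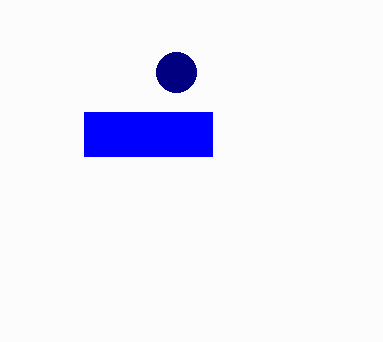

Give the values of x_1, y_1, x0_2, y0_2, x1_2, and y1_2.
x_1 = 176, y_1 = 72, x0_2 = 84, y0_2 = 112, x1_2 = 212, y1_2 = 156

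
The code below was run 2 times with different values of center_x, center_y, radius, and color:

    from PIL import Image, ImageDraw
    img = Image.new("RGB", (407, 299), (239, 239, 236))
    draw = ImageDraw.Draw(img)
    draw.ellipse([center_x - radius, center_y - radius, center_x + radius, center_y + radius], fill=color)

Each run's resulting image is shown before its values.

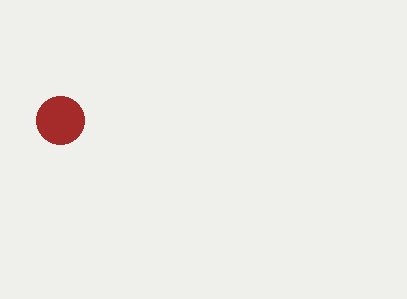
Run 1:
center_x = 60, center_y = 120, radius = 24, color = 'brown'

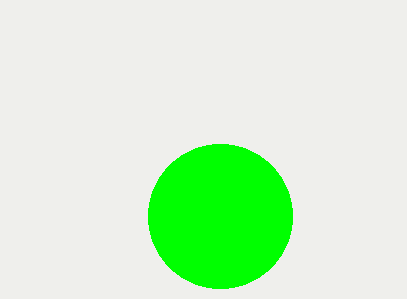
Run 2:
center_x = 220, center_y = 216, radius = 72, color = 'lime'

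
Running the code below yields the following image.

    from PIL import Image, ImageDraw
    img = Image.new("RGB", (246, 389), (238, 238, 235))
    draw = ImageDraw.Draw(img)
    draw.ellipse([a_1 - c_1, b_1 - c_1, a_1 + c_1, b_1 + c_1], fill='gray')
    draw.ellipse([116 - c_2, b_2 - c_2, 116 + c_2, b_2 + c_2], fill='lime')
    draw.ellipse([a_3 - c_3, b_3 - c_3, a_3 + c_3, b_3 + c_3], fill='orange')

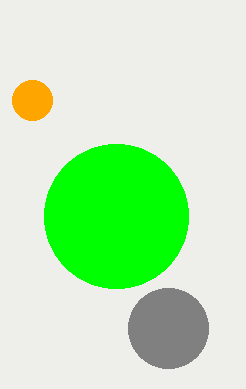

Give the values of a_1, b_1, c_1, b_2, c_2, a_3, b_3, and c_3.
a_1 = 168
b_1 = 328
c_1 = 40
b_2 = 216
c_2 = 72
a_3 = 32
b_3 = 100
c_3 = 20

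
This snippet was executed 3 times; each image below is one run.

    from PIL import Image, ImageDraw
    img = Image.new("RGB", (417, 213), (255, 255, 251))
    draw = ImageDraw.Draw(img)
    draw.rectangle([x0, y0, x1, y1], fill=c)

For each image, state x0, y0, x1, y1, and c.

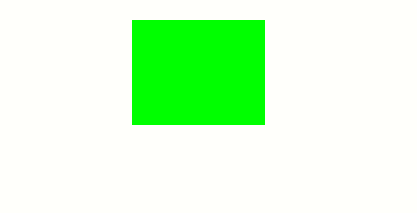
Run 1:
x0 = 132; y0 = 20; x1 = 264; y1 = 124; c = 'lime'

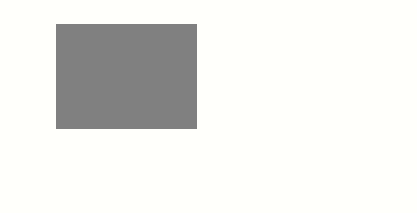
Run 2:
x0 = 56; y0 = 24; x1 = 196; y1 = 128; c = 'gray'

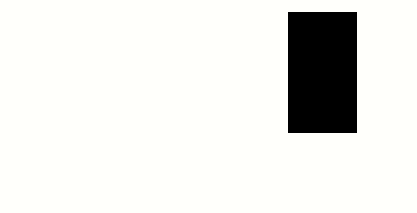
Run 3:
x0 = 288, y0 = 12, x1 = 356, y1 = 132, c = 'black'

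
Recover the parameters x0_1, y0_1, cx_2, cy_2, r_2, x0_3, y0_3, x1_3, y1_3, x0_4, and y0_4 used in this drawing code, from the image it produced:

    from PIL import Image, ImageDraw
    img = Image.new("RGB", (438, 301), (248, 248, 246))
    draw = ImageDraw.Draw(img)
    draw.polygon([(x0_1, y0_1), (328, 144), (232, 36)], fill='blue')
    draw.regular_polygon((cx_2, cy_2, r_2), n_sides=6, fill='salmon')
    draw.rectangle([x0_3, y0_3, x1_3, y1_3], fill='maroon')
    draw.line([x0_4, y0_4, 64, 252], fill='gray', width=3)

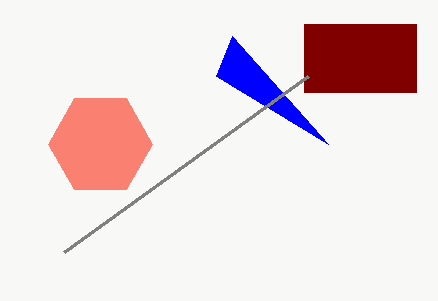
x0_1 = 216, y0_1 = 76, cx_2 = 100, cy_2 = 144, r_2 = 52, x0_3 = 304, y0_3 = 24, x1_3 = 416, y1_3 = 92, x0_4 = 308, y0_4 = 76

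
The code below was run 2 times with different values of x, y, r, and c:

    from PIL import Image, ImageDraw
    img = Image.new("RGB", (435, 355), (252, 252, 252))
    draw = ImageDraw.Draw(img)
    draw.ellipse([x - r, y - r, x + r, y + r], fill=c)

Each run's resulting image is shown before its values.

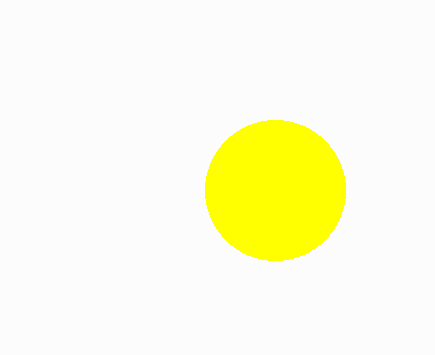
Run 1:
x = 275; y = 190; r = 70; c = 'yellow'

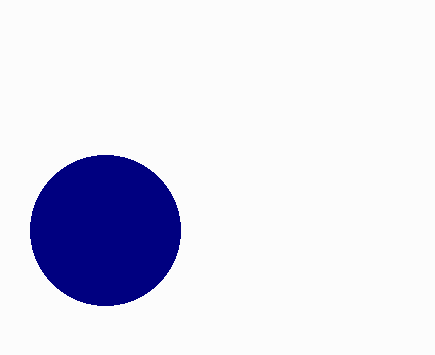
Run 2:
x = 105, y = 230, r = 75, c = 'navy'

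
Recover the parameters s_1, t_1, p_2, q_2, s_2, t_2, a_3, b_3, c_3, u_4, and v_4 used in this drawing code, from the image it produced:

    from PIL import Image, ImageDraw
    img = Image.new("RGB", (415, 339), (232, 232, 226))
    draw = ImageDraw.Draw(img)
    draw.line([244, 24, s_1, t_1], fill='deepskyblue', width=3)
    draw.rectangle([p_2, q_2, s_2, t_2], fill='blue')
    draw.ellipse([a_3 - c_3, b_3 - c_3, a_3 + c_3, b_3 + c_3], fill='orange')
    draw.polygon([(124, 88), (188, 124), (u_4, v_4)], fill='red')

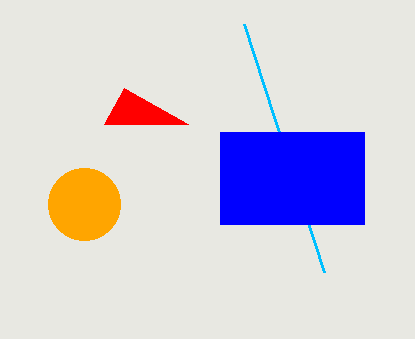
s_1 = 324, t_1 = 272, p_2 = 220, q_2 = 132, s_2 = 364, t_2 = 224, a_3 = 84, b_3 = 204, c_3 = 36, u_4 = 104, v_4 = 124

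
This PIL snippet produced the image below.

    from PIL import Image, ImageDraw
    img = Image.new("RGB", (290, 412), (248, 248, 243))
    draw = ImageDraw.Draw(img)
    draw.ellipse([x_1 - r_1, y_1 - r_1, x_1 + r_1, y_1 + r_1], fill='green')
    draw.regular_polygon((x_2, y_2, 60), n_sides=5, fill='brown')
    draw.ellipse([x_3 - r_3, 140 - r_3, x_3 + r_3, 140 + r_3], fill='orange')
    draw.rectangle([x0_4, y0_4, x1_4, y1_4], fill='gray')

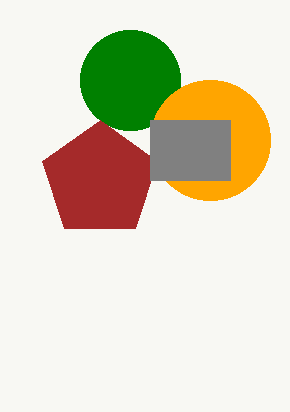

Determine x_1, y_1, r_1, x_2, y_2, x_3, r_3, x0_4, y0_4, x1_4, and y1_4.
x_1 = 130
y_1 = 80
r_1 = 50
x_2 = 100
y_2 = 180
x_3 = 210
r_3 = 60
x0_4 = 150
y0_4 = 120
x1_4 = 230
y1_4 = 180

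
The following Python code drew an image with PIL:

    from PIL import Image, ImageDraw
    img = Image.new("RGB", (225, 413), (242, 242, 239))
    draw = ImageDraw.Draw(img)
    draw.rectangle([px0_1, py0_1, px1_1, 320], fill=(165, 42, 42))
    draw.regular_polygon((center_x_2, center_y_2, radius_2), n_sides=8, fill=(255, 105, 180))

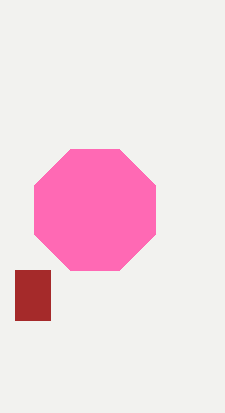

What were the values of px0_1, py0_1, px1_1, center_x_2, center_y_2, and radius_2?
px0_1 = 15
py0_1 = 270
px1_1 = 50
center_x_2 = 95
center_y_2 = 210
radius_2 = 65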